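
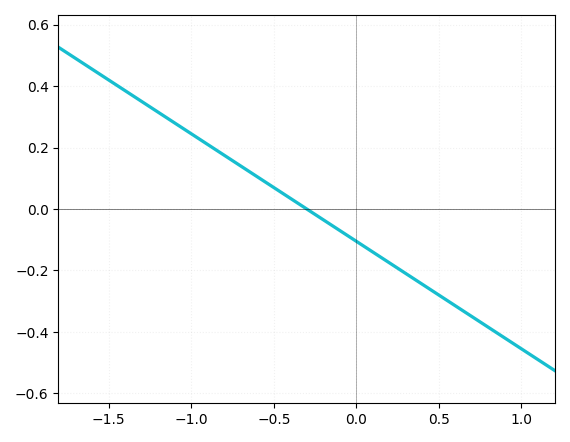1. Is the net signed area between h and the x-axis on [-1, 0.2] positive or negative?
positive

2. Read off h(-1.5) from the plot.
0.42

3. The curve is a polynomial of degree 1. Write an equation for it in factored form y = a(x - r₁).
y = -0.35(x + 0.3)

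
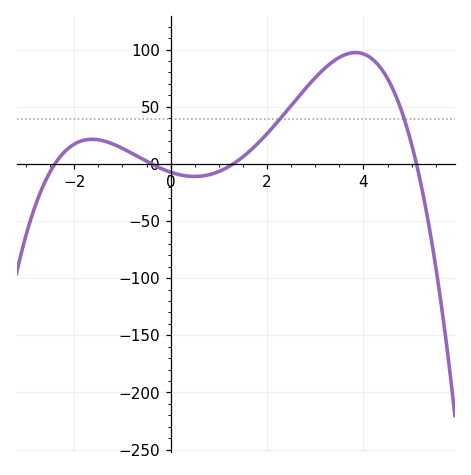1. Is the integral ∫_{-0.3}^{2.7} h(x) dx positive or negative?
positive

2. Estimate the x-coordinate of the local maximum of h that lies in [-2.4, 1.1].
-1.63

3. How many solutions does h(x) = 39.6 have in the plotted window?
2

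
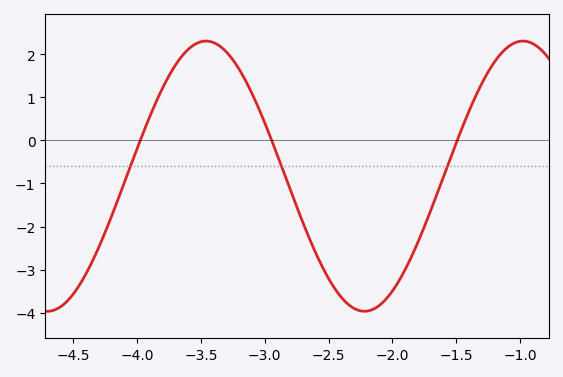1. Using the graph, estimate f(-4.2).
-1.76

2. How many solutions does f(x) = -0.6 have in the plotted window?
3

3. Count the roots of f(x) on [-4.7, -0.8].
3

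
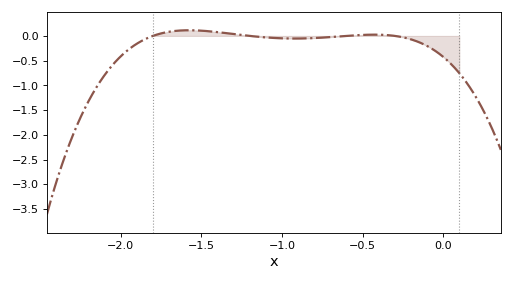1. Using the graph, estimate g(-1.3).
0.038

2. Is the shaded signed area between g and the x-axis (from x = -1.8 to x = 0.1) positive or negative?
negative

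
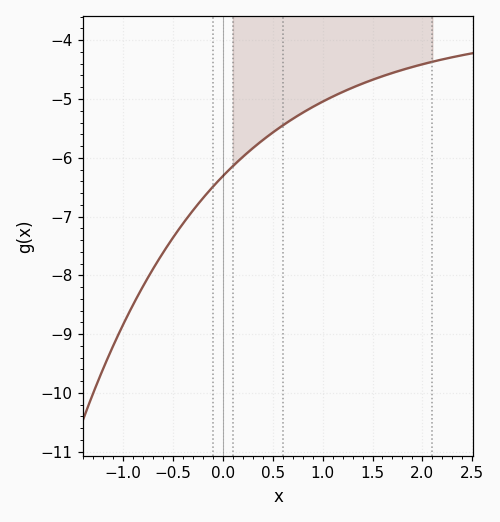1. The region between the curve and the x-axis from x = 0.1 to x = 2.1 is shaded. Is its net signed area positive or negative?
negative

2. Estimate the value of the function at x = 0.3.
-5.84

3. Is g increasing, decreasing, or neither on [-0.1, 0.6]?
increasing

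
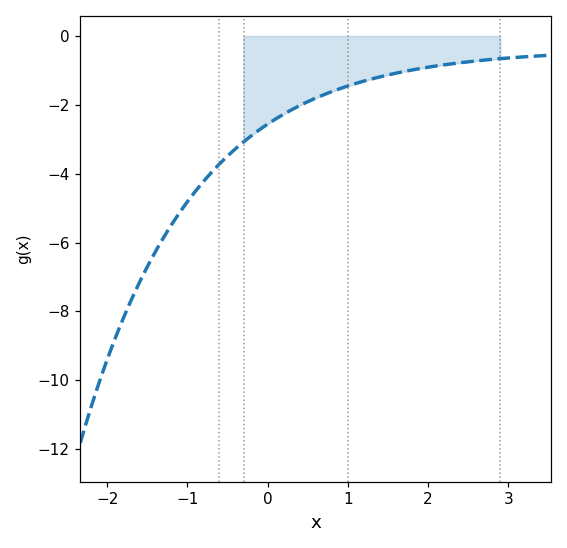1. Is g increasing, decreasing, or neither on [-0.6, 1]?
increasing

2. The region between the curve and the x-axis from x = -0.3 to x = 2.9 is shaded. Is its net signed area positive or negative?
negative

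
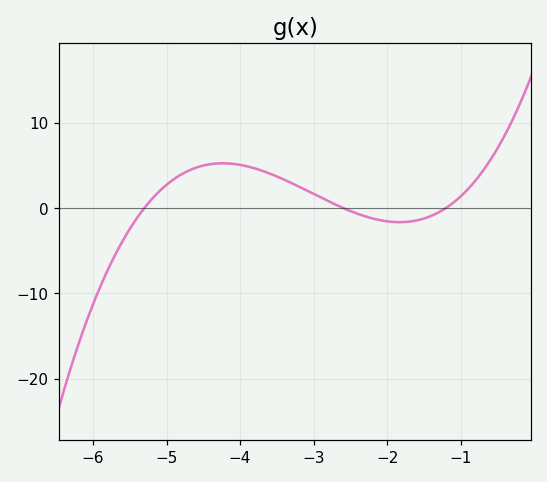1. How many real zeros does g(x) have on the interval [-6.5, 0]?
3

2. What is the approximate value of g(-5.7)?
-6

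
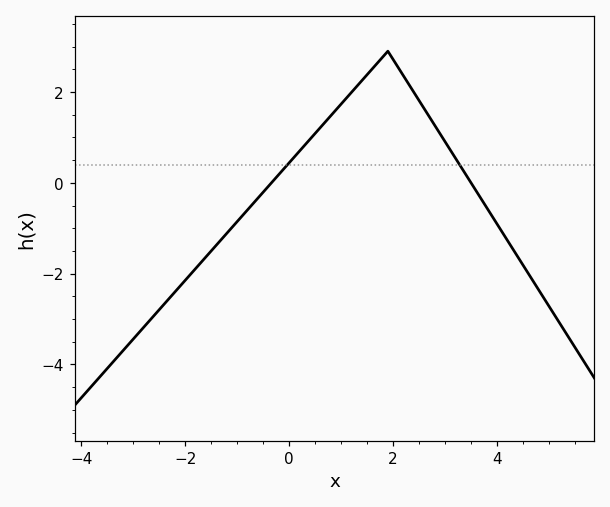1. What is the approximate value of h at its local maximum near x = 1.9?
2.8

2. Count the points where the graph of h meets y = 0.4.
2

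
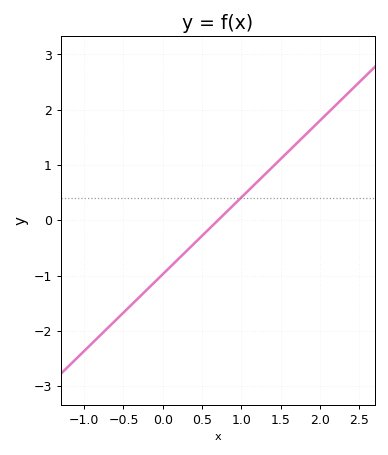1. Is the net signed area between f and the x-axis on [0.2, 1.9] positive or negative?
positive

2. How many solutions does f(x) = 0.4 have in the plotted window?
1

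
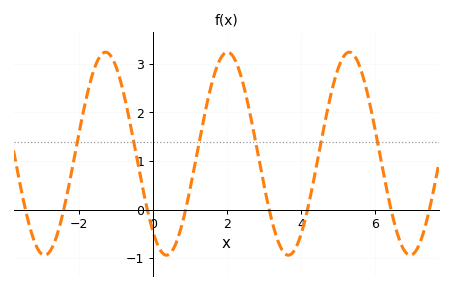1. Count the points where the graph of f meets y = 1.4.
6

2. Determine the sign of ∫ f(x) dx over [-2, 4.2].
positive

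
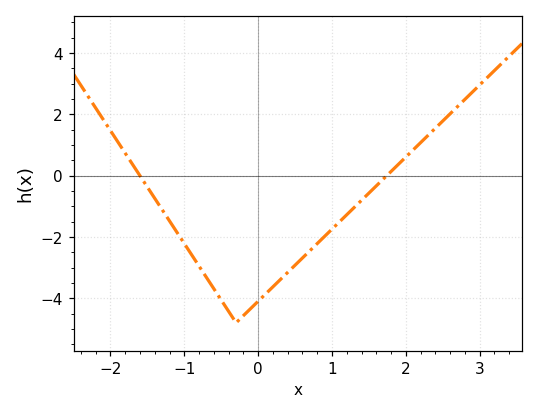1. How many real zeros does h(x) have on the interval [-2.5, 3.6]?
2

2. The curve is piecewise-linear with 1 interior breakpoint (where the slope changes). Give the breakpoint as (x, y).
(-0.3, -4.8)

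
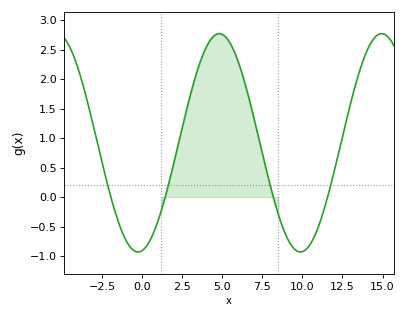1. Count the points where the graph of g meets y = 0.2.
4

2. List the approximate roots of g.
-2, 1.5, 8, 11.5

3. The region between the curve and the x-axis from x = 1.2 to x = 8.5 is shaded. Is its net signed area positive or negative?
positive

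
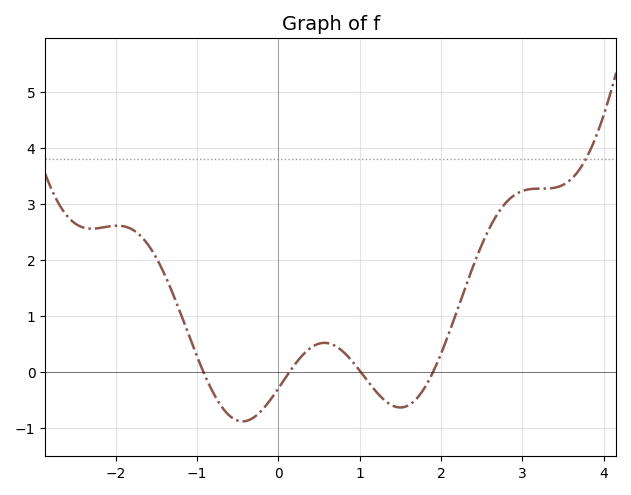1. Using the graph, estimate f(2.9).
3.16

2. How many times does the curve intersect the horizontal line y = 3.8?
1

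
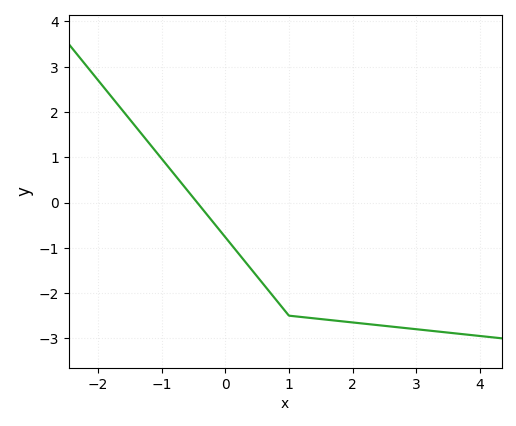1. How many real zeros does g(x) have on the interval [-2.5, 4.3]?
1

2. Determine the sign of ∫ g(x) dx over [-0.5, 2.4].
negative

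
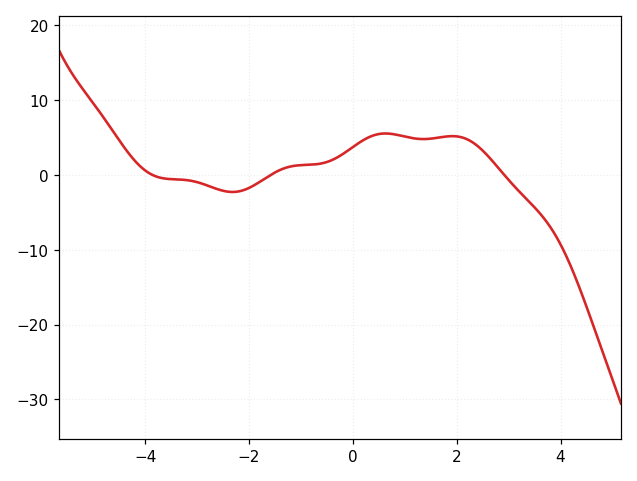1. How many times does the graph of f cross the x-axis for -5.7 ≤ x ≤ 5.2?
3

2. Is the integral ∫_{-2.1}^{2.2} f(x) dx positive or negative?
positive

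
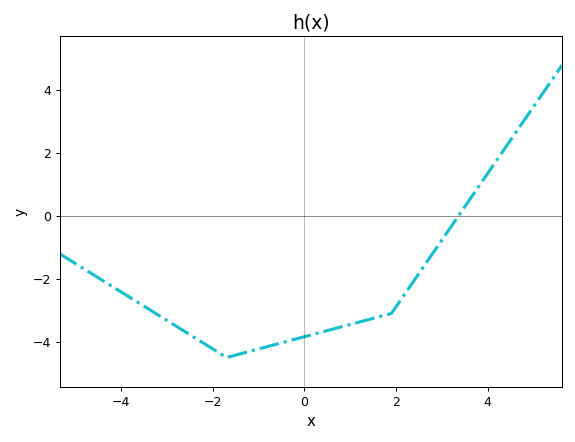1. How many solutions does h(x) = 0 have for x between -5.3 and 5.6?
1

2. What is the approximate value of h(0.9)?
-3.49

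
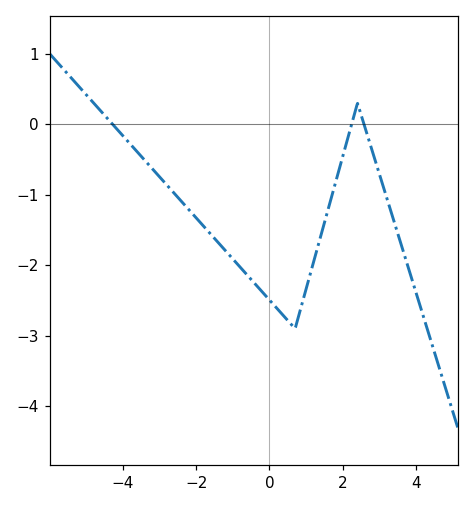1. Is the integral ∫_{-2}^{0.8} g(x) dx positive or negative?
negative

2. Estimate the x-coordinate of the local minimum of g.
0.699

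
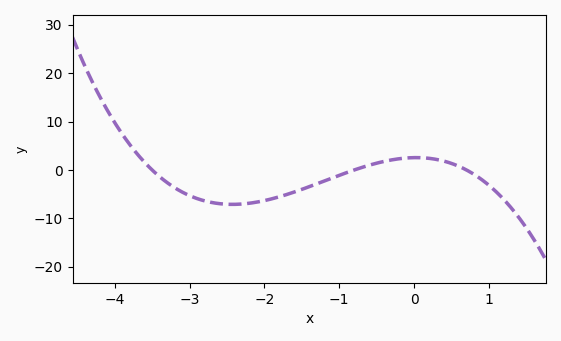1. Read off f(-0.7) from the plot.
1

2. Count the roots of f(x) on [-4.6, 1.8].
3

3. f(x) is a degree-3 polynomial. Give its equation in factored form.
y = -1.3(x + 3.5)(x + 0.8)(x - 0.7)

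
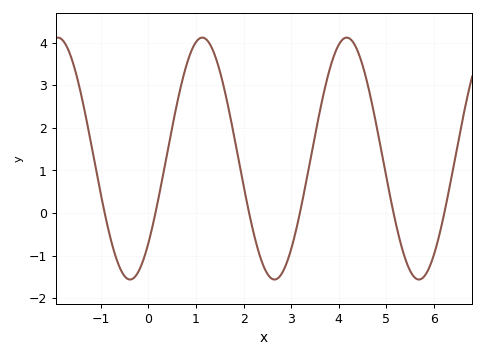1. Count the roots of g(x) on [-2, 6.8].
6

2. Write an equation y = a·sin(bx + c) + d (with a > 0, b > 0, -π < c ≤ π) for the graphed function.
y = 2.84sin(2.07x - 0.77) + 1.28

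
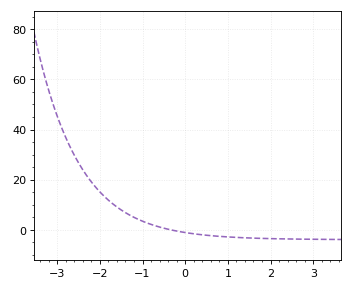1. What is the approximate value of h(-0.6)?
1.15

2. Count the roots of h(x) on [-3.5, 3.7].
1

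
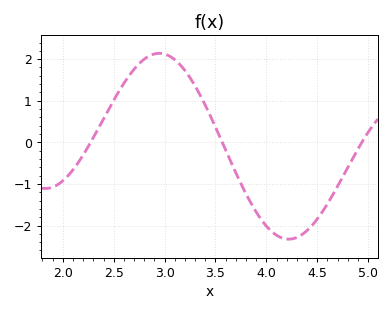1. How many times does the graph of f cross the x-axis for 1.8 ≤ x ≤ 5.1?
3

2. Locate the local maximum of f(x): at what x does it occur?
2.95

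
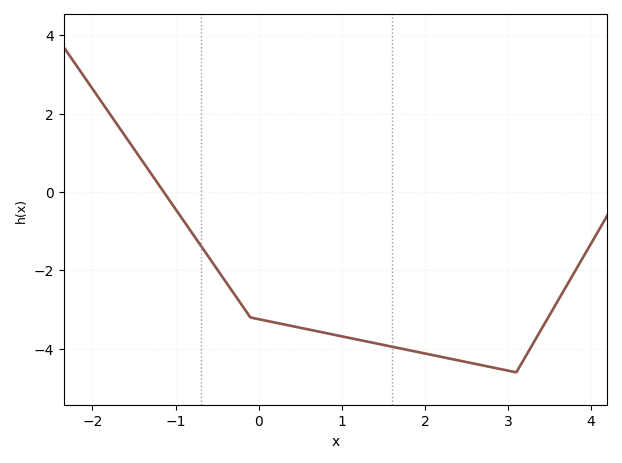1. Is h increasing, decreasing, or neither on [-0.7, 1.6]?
decreasing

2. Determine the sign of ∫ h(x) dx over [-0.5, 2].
negative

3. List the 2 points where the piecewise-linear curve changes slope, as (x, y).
(-0.1, -3.2); (3.1, -4.6)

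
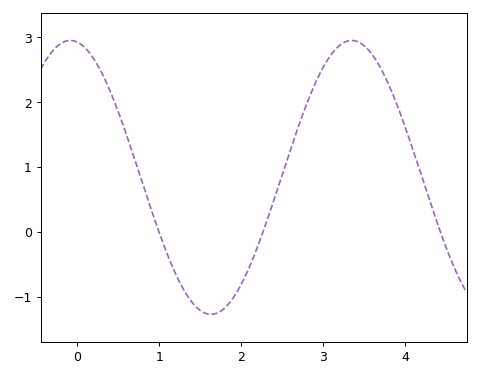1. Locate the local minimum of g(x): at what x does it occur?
1.6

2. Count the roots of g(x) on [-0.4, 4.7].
3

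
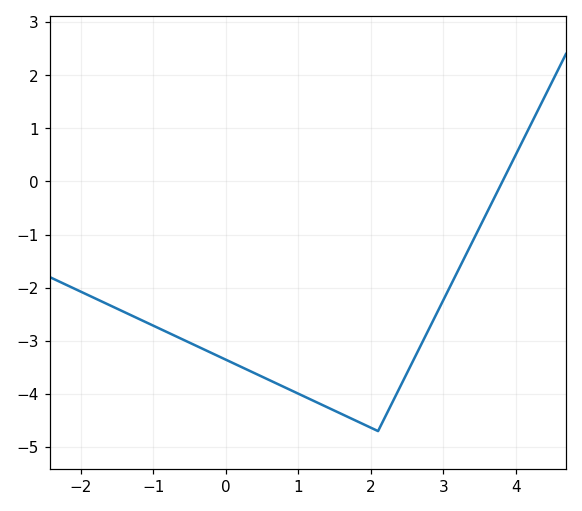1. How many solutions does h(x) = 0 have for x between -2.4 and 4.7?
1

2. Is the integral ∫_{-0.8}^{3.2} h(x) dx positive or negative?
negative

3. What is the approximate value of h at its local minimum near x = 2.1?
-4.7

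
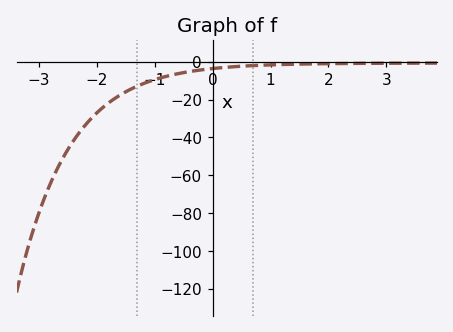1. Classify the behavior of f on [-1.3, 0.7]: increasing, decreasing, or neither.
increasing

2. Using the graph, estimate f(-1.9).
-24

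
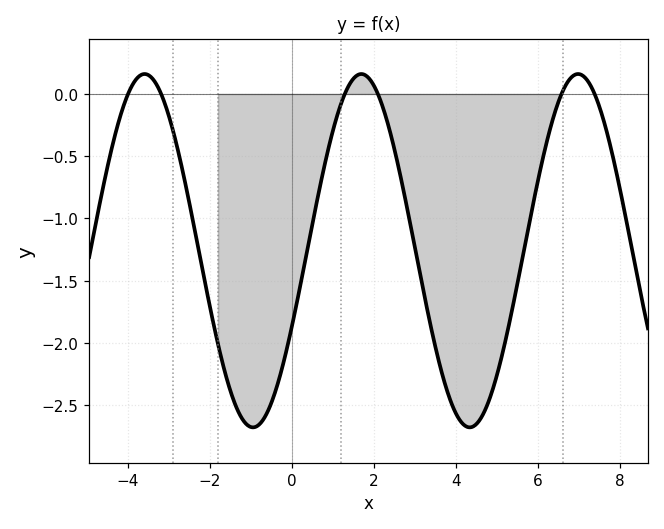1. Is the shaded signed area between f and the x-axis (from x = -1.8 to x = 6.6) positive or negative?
negative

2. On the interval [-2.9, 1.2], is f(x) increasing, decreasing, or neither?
neither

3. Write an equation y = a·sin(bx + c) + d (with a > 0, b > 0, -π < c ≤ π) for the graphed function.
y = 1.42sin(1.19x - 0.442) - 1.26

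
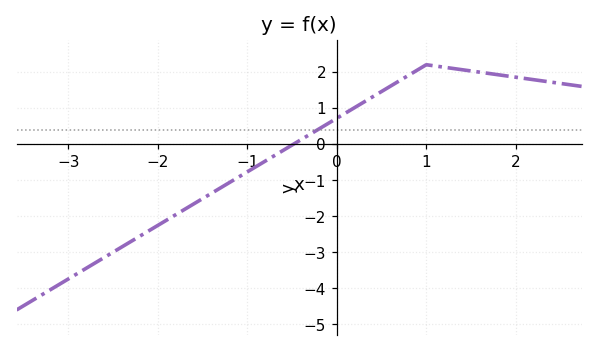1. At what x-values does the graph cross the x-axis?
-0.481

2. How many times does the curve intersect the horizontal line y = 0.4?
1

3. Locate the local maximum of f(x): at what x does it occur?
1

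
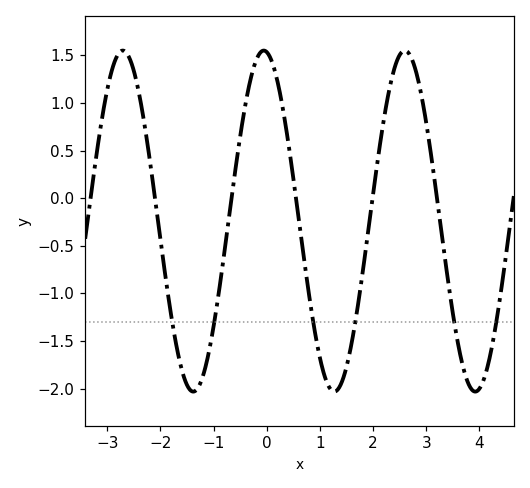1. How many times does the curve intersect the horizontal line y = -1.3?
6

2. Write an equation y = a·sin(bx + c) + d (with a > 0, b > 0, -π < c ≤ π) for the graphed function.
y = 1.79sin(2.4x + 1.7) - 0.24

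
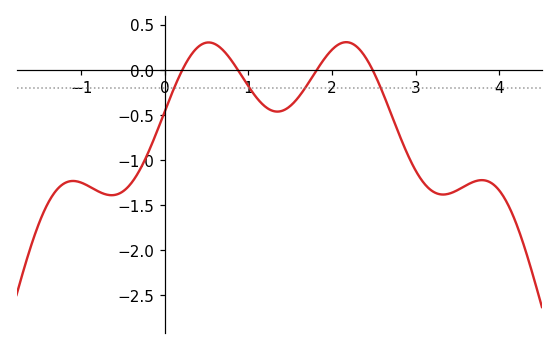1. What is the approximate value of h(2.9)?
-0.95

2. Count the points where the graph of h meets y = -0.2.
4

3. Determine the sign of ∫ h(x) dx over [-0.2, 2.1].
negative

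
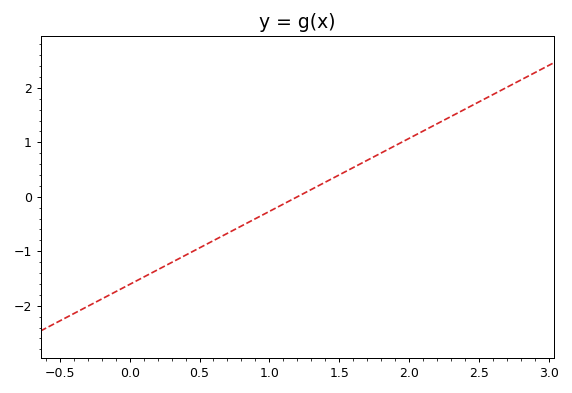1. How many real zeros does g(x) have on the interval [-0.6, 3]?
1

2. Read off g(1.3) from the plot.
0.1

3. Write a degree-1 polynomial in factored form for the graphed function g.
y = 1.34(x - 1.2)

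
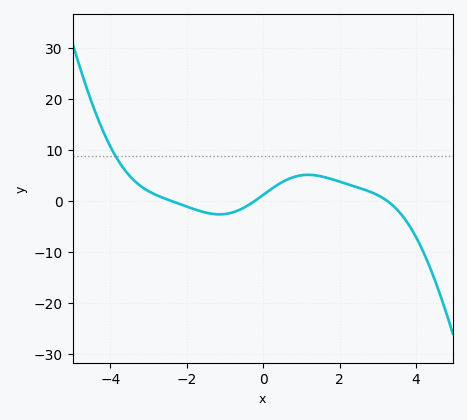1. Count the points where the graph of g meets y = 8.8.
1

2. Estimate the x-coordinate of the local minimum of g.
-1.2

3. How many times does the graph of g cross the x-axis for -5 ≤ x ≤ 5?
3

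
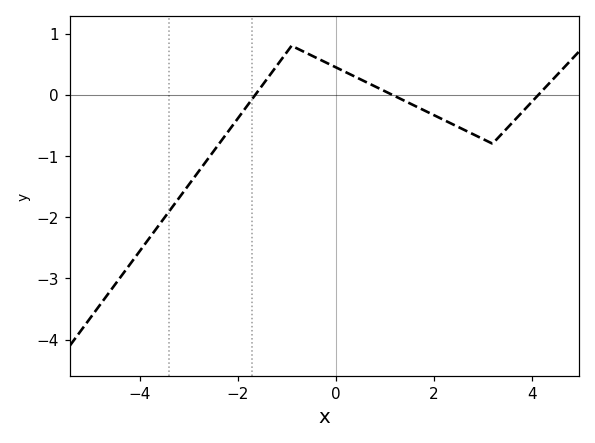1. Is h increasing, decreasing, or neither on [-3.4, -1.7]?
increasing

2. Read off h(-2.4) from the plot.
-0.8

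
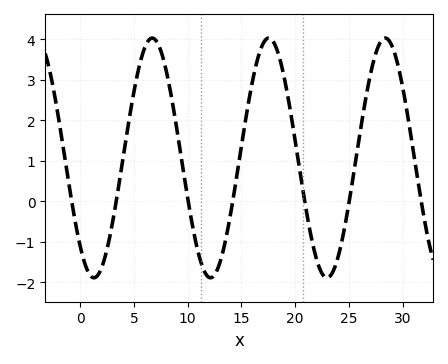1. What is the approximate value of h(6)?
3.8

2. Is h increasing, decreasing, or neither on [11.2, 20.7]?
neither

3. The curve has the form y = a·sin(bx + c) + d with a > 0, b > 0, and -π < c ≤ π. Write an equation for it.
y = 2.96sin(0.58x - 2.3) + 1.07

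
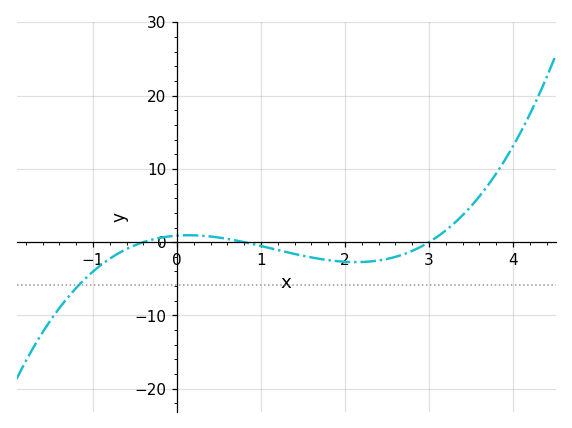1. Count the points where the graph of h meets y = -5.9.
1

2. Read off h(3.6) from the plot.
6.25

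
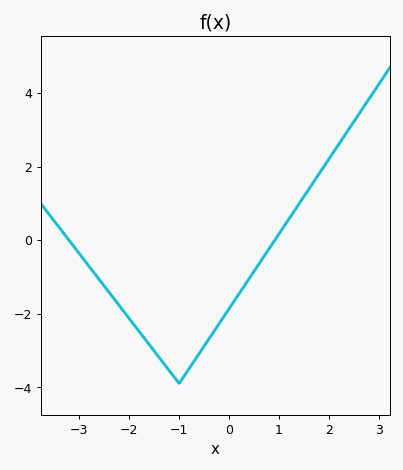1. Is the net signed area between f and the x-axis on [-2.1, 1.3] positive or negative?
negative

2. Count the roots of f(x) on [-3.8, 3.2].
2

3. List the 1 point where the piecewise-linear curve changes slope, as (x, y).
(-1, -3.9)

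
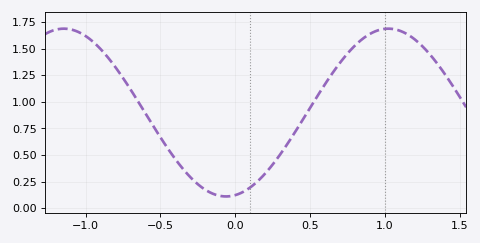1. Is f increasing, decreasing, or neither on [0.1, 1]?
increasing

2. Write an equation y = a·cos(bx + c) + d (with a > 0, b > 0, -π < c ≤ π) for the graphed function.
y = 0.79cos(2.9x - 2.96) + 0.9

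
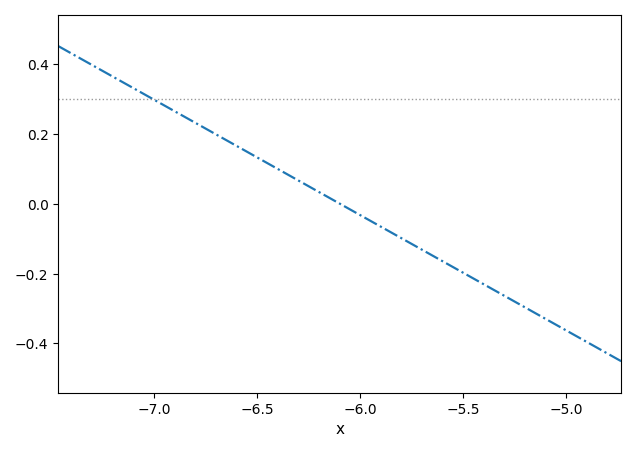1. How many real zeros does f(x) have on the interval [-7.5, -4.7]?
1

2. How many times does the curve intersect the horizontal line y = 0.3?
1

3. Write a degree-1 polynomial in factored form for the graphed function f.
y = -0.33(x + 6.1)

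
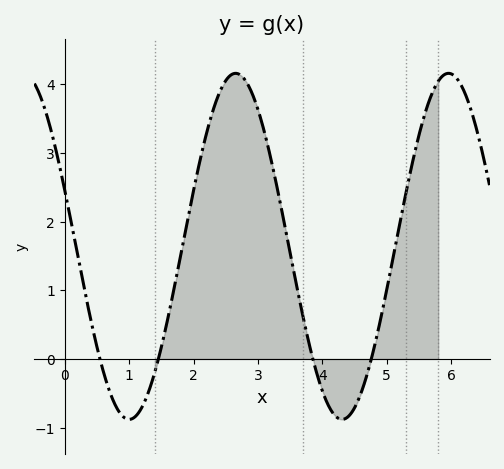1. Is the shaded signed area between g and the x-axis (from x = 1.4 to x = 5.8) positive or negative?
positive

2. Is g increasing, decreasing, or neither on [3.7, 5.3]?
neither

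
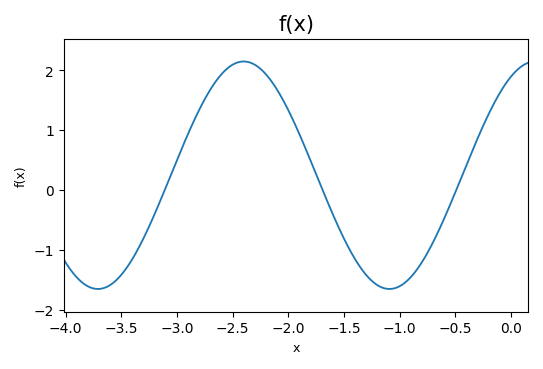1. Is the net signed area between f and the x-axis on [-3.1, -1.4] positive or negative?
positive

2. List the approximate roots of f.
-3.11, -1.69, -0.493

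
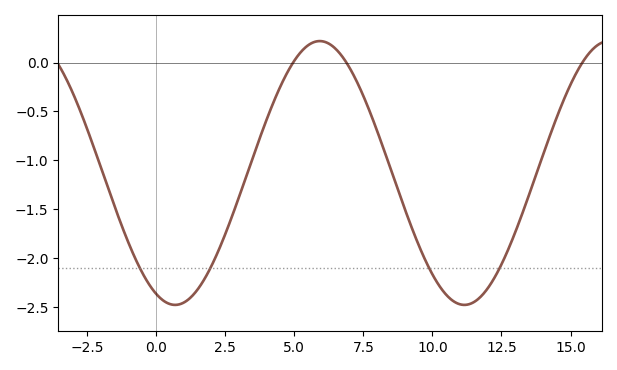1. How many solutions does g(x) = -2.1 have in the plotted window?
4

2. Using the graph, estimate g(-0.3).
-2.25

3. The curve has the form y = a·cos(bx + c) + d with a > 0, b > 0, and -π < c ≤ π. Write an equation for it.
y = 1.35cos(0.6x + 2.73) - 1.13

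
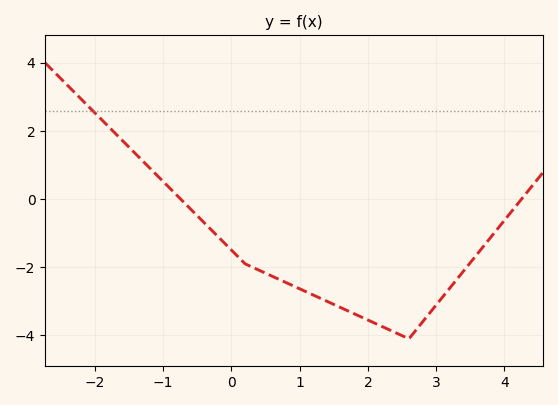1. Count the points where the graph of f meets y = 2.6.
1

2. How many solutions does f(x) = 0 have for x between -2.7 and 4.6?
2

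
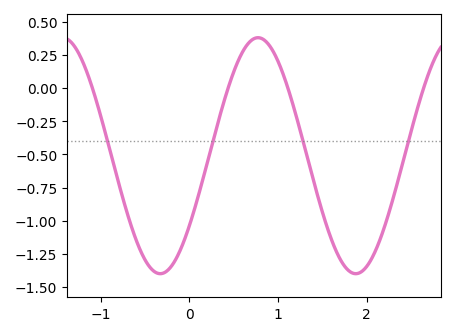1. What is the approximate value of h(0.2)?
-0.55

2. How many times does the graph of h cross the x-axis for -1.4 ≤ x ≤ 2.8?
4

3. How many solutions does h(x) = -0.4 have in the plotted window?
4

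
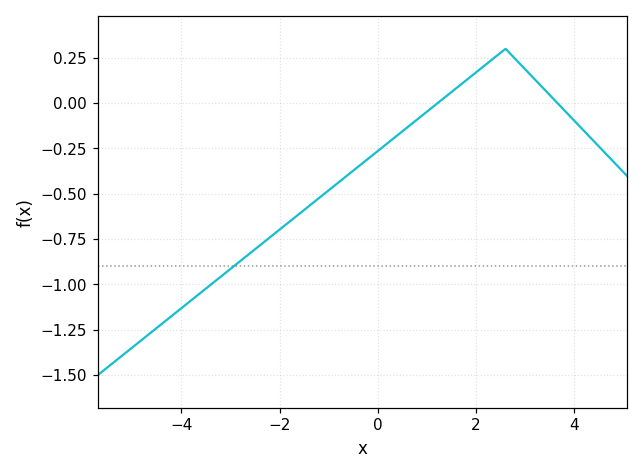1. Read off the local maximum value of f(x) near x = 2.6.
0.299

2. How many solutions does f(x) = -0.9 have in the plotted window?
1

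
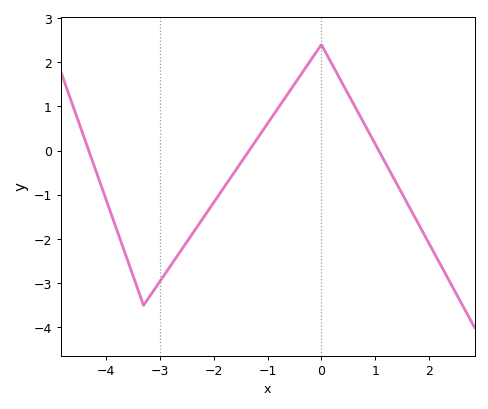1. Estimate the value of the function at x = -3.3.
-3.5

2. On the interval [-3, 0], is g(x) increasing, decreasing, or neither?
increasing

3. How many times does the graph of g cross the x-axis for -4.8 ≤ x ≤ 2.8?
3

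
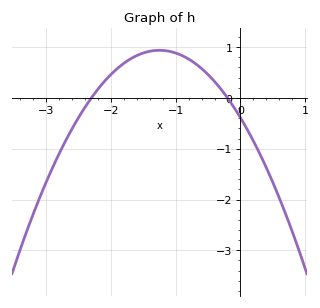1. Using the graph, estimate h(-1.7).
0.765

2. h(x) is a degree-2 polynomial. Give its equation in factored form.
y = -0.85(x + 2.3)(x + 0.2)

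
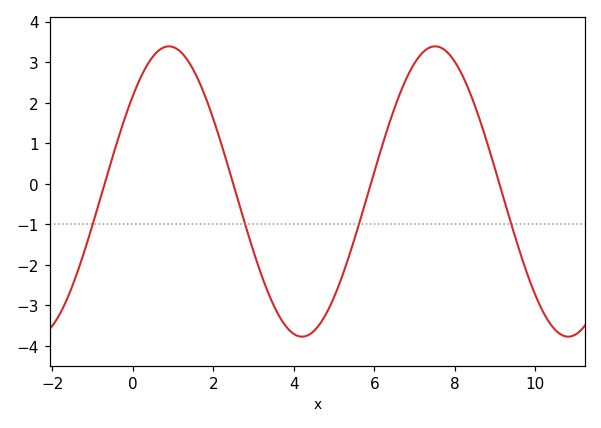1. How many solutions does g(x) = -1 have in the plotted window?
4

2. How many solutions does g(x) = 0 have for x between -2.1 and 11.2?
4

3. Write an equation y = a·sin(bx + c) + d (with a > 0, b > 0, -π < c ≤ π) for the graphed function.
y = 3.58sin(0.95x + 0.72) - 0.19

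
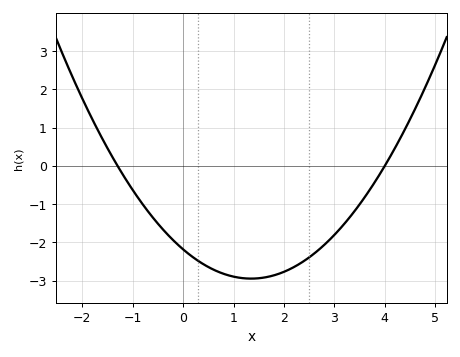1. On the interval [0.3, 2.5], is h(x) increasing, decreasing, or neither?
neither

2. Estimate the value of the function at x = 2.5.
-2.4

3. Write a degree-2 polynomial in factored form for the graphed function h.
y = 0.42(x + 1.3)(x - 4)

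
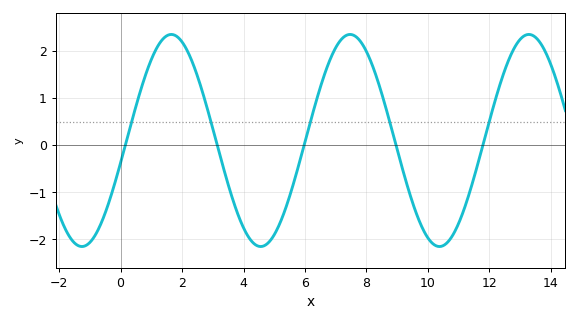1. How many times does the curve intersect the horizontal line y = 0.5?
5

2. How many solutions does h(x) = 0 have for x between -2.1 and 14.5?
5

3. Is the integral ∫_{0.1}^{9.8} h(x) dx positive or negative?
positive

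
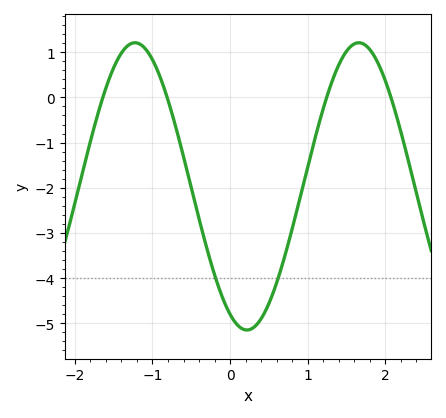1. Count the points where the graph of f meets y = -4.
2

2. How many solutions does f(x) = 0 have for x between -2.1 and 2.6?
4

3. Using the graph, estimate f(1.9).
0.8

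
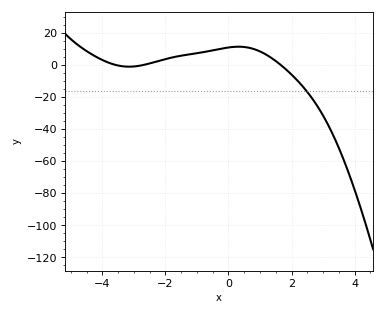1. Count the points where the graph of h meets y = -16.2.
1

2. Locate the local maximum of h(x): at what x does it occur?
0.323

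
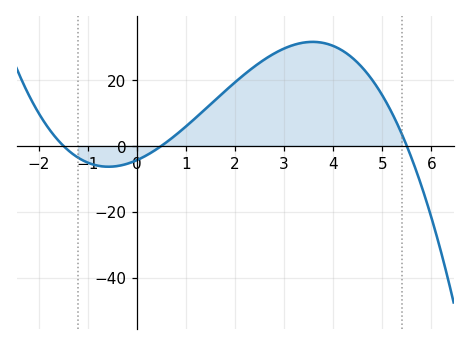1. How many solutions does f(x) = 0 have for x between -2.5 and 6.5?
3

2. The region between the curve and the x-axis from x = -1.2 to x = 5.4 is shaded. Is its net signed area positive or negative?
positive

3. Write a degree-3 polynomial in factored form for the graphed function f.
y = -1.05(x + 1.5)(x - 0.5)(x - 5.5)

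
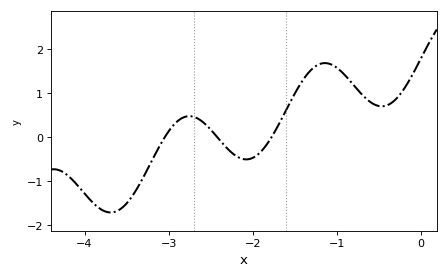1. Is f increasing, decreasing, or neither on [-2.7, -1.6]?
neither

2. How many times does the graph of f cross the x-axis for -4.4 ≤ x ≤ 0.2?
3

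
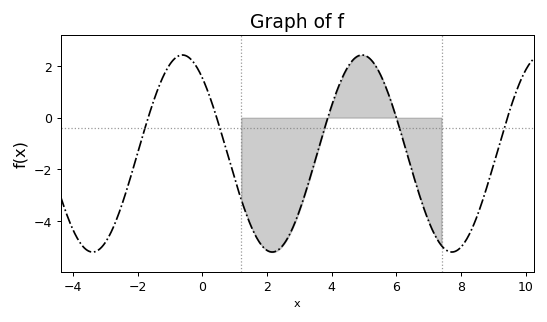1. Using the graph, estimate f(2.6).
-4.8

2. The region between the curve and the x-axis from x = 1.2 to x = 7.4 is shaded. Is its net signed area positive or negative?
negative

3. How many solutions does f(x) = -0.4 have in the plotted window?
5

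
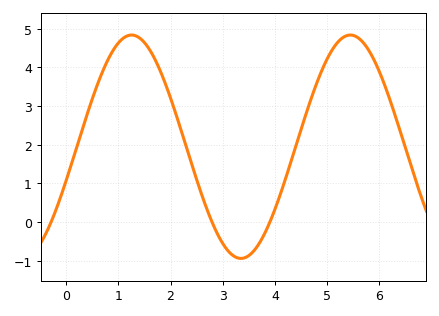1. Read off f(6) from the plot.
3.89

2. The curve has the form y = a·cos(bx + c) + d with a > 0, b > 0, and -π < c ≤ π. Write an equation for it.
y = 2.89cos(1.5x - 1.88) + 1.95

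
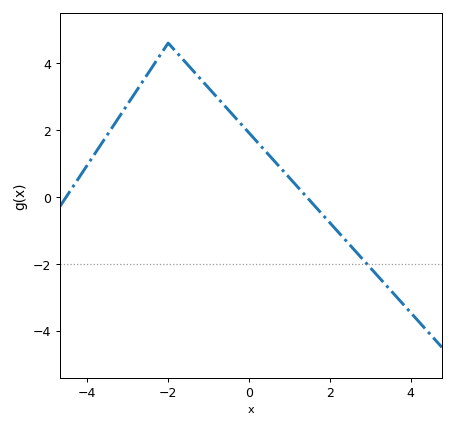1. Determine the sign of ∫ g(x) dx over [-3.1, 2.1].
positive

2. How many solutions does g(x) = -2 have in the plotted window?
1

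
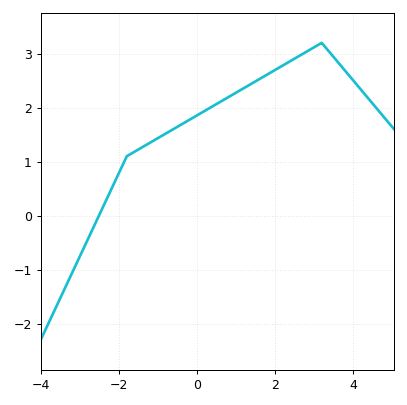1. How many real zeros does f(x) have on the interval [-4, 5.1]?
1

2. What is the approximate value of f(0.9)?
2.2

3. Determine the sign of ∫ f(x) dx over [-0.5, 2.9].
positive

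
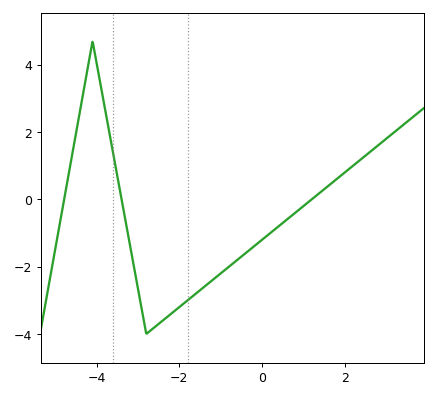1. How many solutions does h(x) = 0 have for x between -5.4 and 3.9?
3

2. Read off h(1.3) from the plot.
0.093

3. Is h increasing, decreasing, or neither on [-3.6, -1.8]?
neither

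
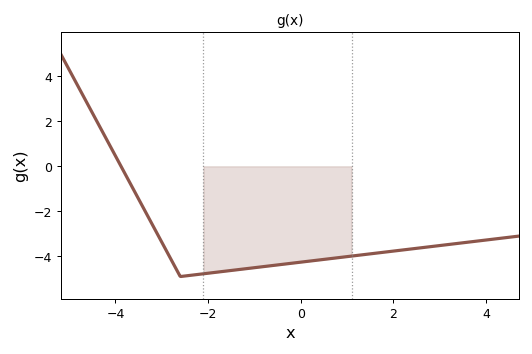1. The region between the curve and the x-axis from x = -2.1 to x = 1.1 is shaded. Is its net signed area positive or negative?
negative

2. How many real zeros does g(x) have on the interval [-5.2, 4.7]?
1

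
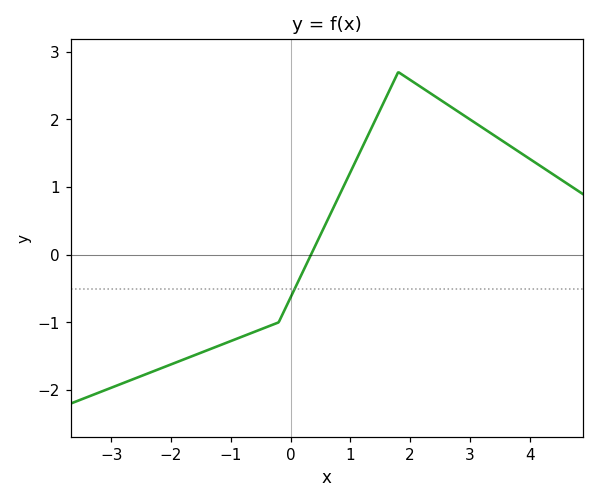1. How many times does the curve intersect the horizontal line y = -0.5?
1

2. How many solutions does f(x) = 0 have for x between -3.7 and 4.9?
1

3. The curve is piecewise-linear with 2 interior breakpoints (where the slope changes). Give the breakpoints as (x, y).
(-0.2, -1); (1.8, 2.7)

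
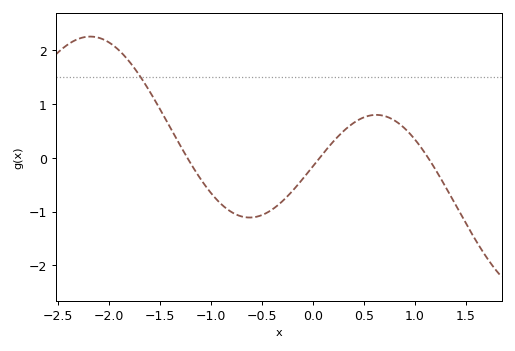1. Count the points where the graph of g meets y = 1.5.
1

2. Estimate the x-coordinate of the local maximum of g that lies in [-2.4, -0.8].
-2.18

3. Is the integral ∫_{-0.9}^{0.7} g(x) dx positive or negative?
negative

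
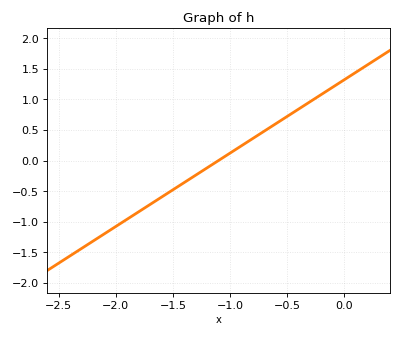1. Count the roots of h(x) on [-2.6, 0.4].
1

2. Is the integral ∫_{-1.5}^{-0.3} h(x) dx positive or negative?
positive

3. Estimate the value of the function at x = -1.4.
-0.36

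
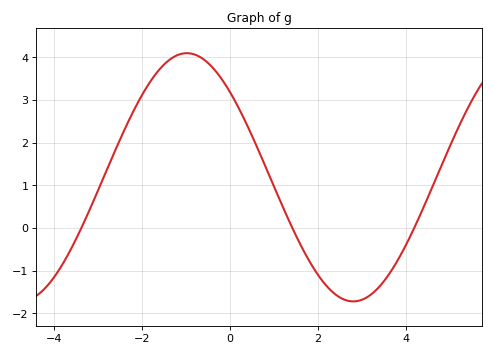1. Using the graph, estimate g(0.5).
2.17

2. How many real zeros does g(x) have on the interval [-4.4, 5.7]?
3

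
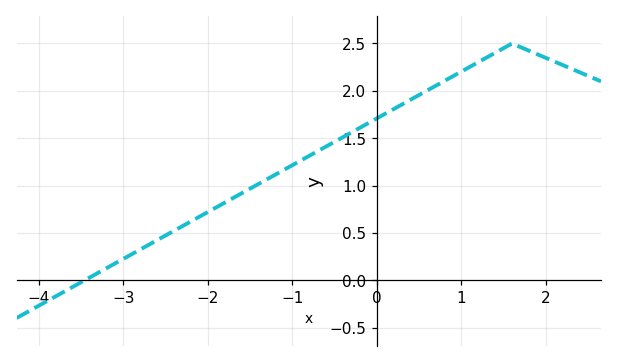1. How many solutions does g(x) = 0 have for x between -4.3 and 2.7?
1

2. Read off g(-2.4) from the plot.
0.521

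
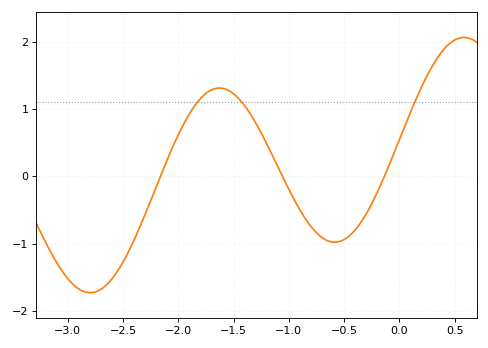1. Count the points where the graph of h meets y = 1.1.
3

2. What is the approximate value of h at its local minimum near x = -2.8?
-1.73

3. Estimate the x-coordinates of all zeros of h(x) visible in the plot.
-2.16, -1.06, -0.135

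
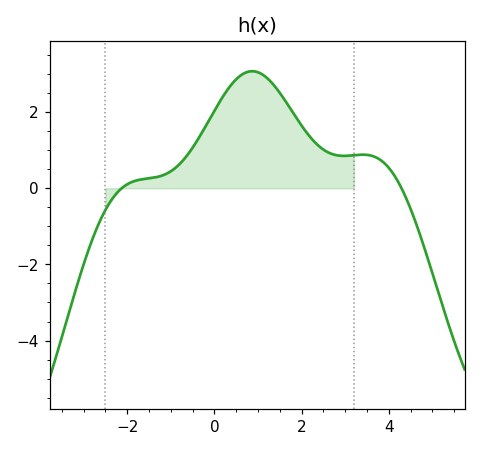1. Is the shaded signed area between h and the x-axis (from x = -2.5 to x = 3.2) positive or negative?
positive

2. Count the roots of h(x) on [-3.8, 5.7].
2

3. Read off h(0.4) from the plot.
2.74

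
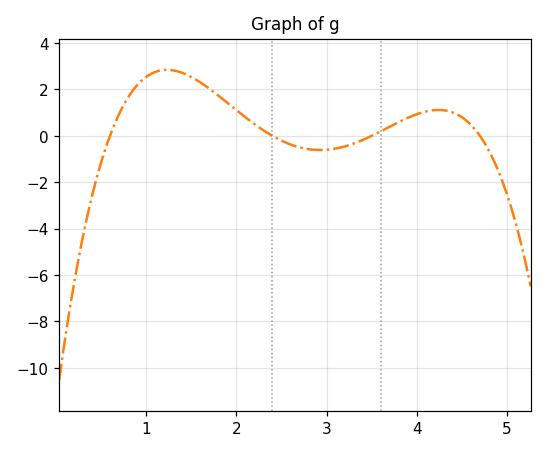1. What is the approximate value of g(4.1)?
1.05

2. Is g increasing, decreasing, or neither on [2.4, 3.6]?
neither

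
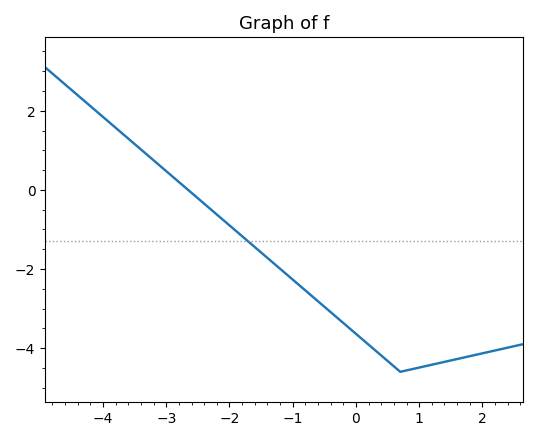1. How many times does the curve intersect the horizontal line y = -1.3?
1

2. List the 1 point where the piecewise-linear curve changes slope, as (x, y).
(0.7, -4.6)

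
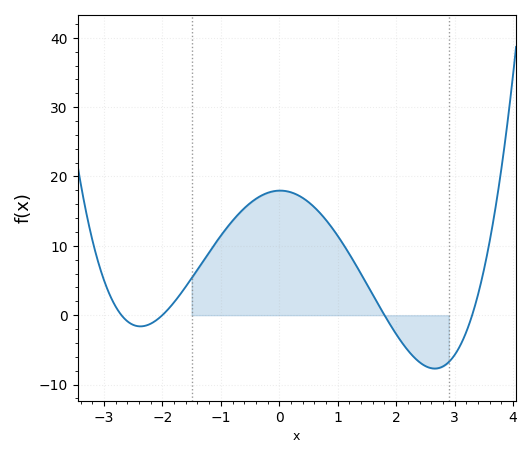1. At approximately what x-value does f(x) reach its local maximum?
0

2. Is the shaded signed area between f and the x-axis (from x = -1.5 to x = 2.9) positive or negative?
positive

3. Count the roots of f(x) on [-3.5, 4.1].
4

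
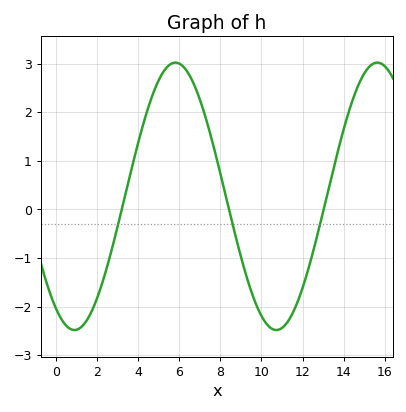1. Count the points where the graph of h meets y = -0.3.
3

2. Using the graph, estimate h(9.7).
-1.9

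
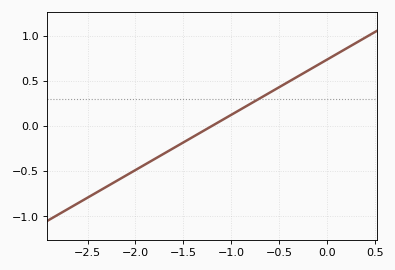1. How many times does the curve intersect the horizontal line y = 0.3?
1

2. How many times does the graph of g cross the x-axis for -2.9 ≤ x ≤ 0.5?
1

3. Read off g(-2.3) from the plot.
-0.671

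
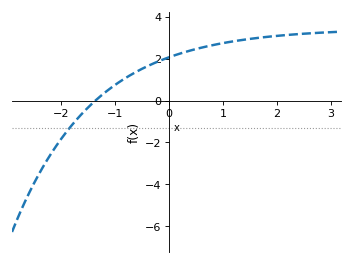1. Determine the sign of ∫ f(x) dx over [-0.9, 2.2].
positive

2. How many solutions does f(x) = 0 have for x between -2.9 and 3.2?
1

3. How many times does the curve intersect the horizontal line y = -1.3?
1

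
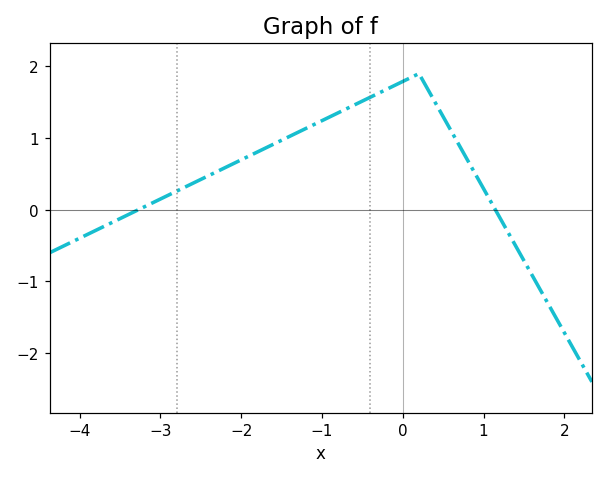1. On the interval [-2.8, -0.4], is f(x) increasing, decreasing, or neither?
increasing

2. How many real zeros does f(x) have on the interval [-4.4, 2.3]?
2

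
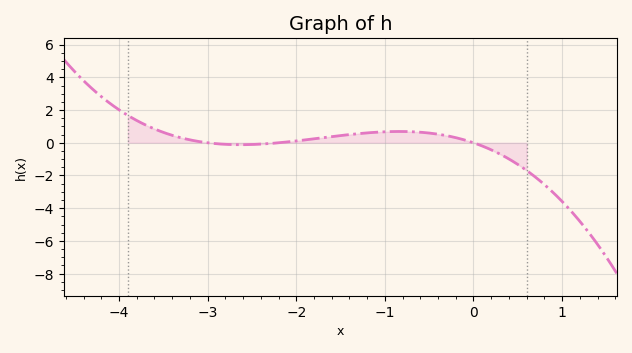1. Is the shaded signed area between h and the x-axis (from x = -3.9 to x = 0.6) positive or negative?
positive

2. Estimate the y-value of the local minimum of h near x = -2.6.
-0.2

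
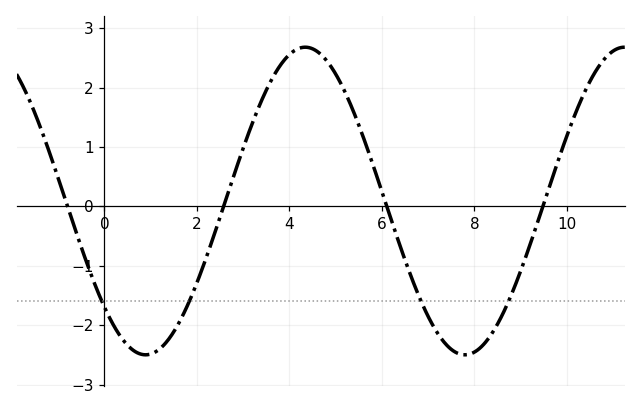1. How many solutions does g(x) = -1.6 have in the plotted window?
4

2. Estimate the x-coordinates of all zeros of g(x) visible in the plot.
-0.798, 2.58, 6.11, 9.48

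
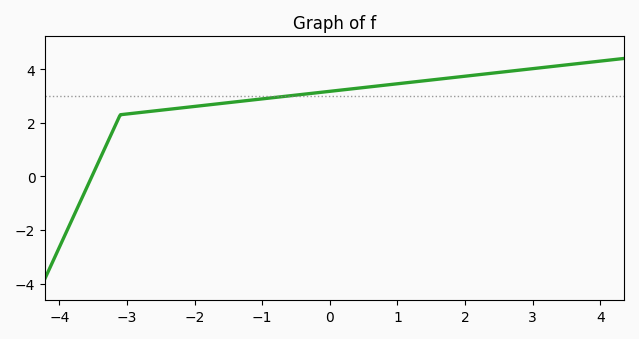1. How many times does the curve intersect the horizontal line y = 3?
1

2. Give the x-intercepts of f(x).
-3.6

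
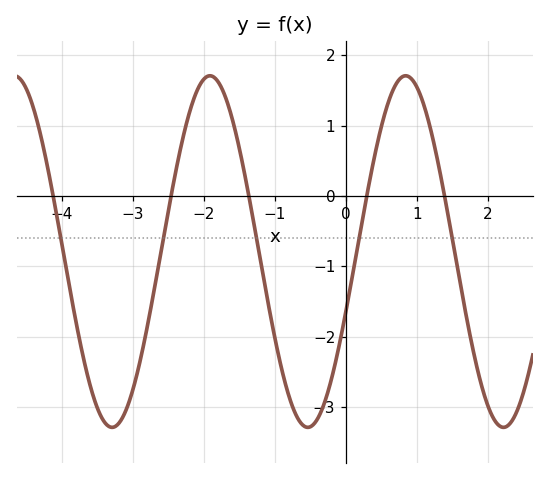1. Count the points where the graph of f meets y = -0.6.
5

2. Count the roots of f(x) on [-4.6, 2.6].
5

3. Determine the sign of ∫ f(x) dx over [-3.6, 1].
negative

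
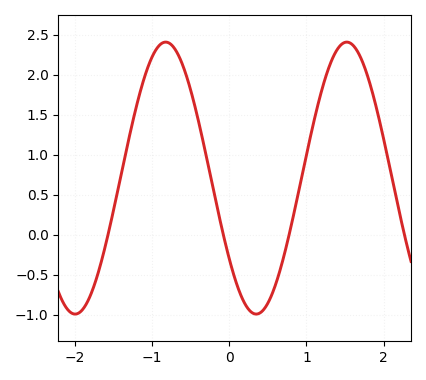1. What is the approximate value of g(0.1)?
-0.621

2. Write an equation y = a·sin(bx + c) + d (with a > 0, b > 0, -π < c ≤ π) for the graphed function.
y = 1.7sin(2.68x - 2.51) + 0.71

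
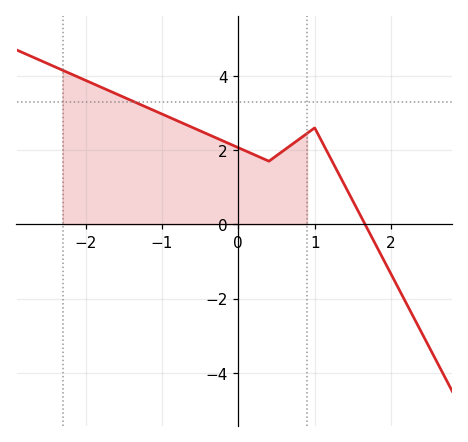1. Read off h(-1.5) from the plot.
3.43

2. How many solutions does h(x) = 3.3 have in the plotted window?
1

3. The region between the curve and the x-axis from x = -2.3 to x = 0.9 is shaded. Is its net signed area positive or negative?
positive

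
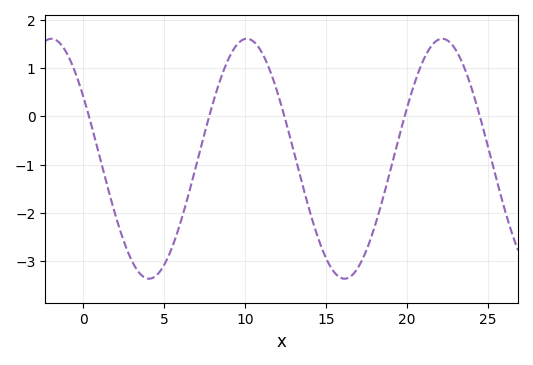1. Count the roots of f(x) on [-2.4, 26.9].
5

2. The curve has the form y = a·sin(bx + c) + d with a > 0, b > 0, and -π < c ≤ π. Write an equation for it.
y = 2.49sin(0.52x + 2.6) - 0.88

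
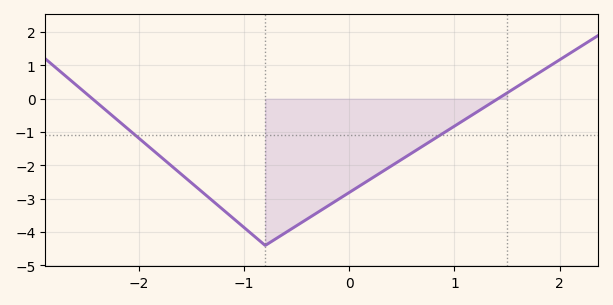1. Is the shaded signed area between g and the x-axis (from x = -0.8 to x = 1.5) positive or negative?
negative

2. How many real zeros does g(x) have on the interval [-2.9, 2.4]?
2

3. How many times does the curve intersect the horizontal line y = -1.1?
2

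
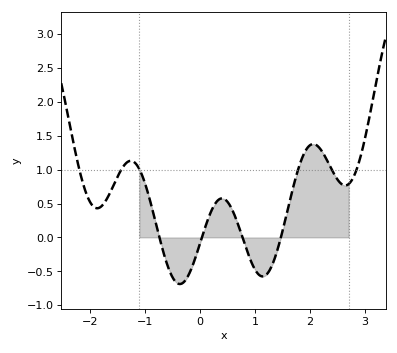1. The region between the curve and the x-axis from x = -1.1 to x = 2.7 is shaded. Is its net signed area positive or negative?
positive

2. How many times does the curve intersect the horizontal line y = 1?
6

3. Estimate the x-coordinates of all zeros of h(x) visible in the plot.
-0.735, 0.036, 0.773, 1.47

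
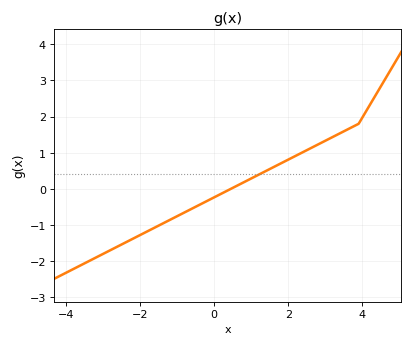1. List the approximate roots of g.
0.454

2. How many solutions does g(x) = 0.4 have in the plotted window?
1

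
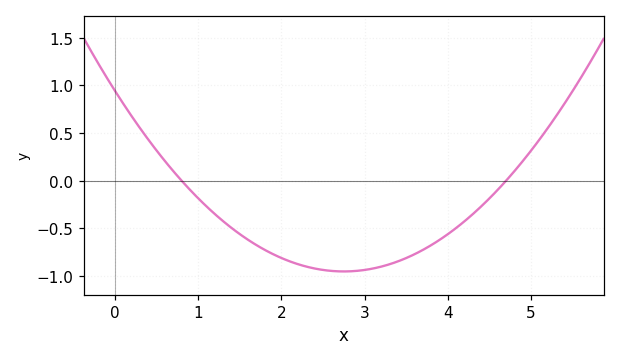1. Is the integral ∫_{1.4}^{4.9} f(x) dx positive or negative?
negative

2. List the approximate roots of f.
0.8, 4.7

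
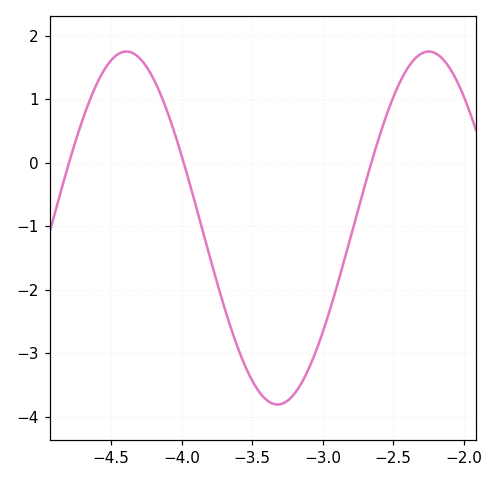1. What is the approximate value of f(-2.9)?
-1.96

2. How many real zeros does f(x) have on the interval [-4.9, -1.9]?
3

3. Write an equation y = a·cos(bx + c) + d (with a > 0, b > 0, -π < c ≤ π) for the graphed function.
y = 2.78cos(2.93x + 0.302) - 1.03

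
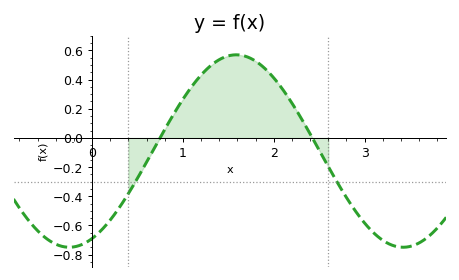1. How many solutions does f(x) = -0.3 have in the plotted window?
2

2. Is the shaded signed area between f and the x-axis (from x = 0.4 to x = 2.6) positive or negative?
positive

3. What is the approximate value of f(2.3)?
0.136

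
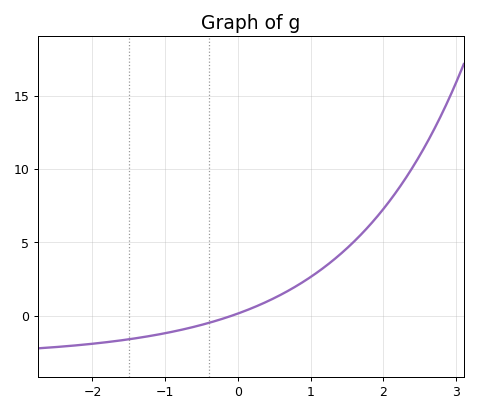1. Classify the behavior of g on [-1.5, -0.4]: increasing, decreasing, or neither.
increasing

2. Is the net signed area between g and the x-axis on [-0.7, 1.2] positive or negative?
positive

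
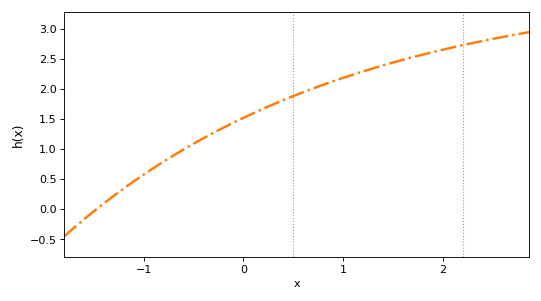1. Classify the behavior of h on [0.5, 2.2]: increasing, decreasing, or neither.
increasing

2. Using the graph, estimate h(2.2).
2.75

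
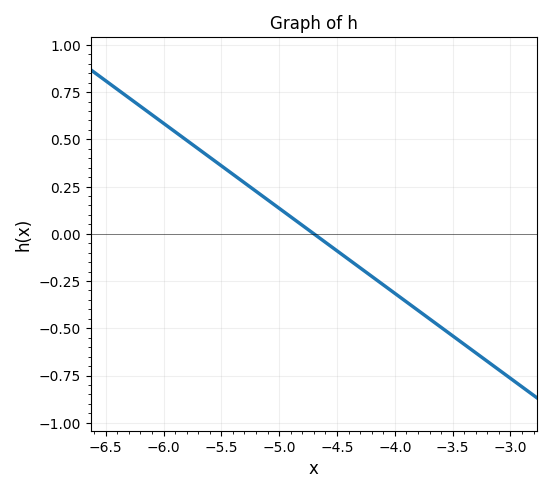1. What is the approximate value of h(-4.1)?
-0.27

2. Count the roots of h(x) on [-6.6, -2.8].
1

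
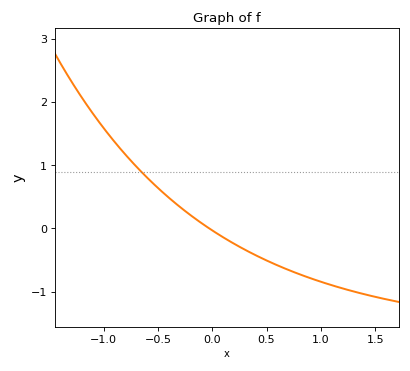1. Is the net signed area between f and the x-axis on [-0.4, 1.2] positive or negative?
negative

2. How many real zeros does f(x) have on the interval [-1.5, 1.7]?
1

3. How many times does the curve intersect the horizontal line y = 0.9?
1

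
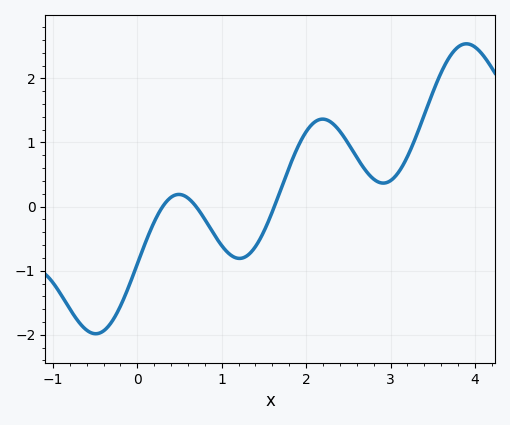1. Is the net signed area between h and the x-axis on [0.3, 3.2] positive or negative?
positive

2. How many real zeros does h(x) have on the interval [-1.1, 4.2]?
3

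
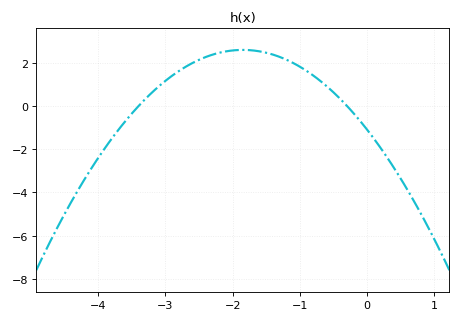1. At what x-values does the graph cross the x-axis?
-3.4, -0.3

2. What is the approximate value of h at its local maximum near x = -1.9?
2.6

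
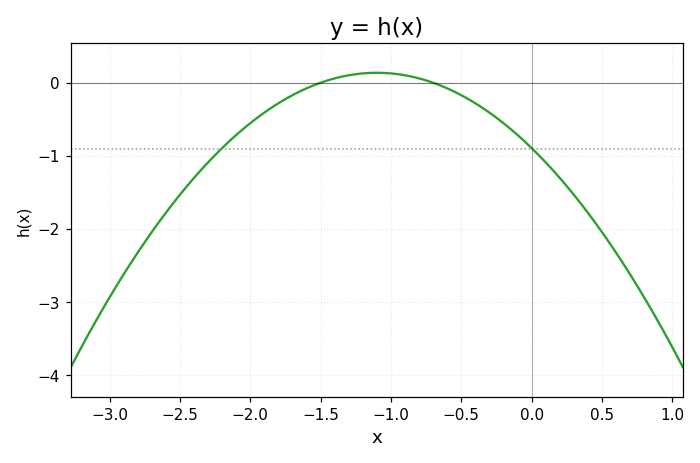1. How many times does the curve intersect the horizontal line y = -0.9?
2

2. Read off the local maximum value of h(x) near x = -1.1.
0.136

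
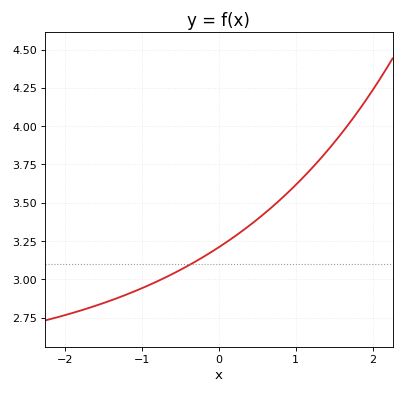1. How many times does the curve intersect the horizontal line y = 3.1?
1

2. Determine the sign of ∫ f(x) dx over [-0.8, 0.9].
positive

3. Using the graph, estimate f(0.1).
3.24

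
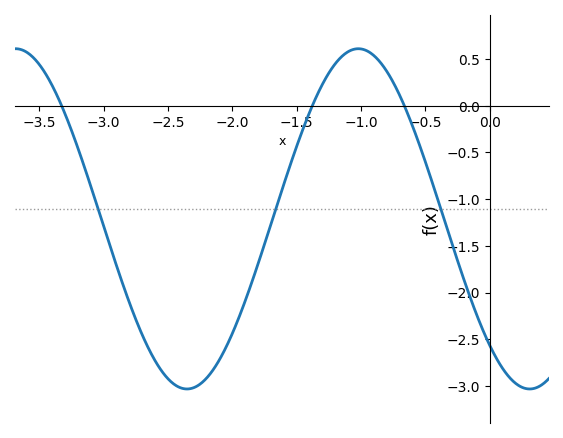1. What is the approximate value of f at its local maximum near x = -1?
0.61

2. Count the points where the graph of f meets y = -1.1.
3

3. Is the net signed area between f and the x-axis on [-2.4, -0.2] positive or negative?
negative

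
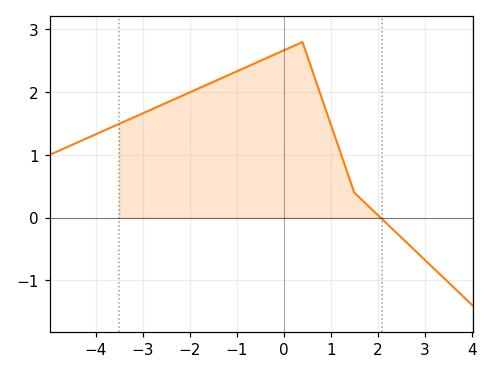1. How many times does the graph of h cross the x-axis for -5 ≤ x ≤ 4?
1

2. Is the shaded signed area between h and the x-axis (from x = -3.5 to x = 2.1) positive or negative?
positive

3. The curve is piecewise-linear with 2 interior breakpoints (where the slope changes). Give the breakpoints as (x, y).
(0.4, 2.8); (1.5, 0.4)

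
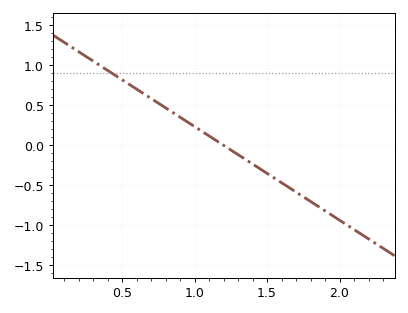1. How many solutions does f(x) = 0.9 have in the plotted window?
1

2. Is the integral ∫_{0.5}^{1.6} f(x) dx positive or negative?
positive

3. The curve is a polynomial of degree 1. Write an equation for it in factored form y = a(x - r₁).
y = -1.17(x - 1.2)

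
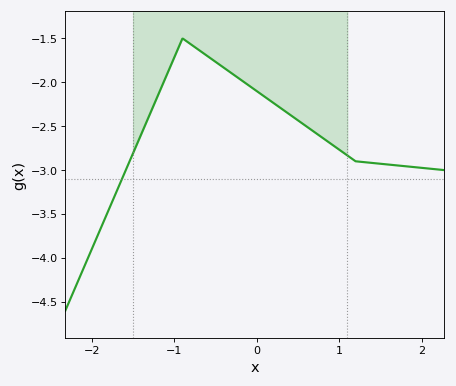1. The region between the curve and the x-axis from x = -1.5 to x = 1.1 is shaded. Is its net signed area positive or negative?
negative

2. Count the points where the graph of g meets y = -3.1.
1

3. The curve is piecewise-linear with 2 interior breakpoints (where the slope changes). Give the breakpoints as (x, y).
(-0.9, -1.5); (1.2, -2.9)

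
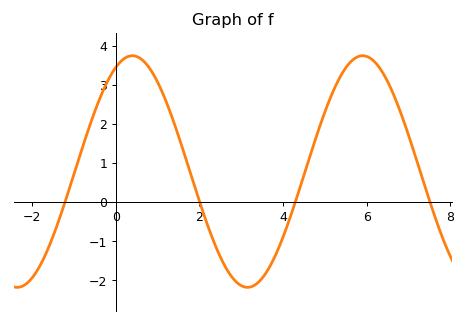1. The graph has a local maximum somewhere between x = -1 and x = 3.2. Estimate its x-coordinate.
0.396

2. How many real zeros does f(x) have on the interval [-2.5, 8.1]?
4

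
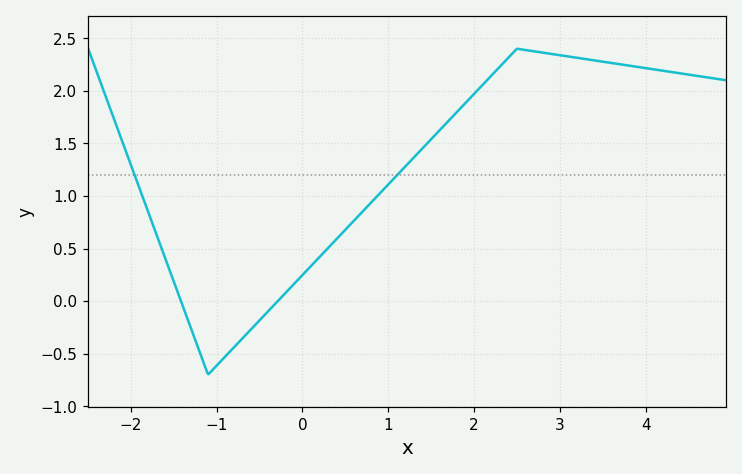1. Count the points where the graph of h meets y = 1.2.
2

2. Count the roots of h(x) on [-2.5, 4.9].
2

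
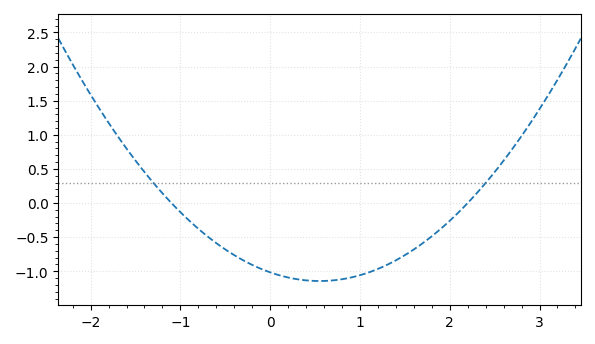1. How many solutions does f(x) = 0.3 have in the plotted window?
2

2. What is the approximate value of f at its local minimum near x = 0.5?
-1.14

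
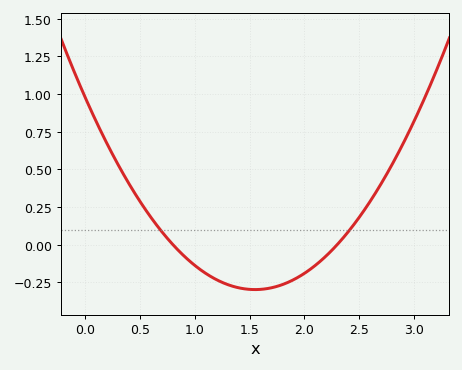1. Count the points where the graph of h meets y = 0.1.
2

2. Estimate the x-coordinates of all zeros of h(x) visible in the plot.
0.8, 2.3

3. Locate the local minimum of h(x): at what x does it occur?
1.55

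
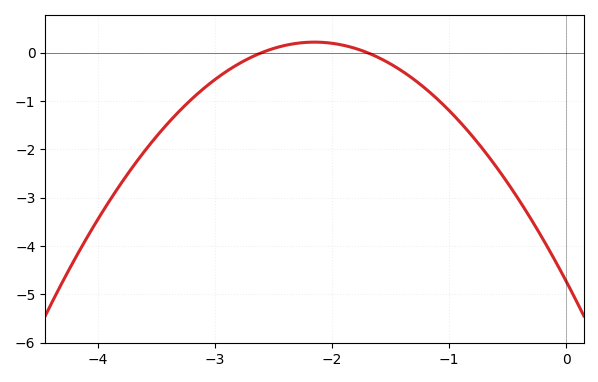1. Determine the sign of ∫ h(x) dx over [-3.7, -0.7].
negative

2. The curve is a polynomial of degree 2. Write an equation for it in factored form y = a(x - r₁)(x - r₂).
y = -1.07(x + 2.6)(x + 1.7)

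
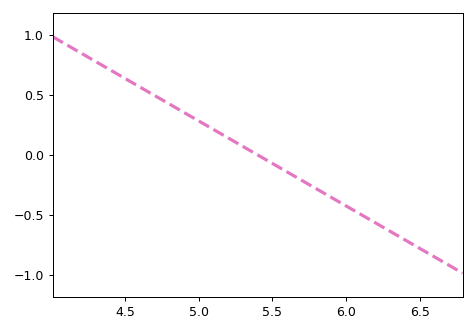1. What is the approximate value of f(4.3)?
0.781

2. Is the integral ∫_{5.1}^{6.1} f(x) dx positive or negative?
negative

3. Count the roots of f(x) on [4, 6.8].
1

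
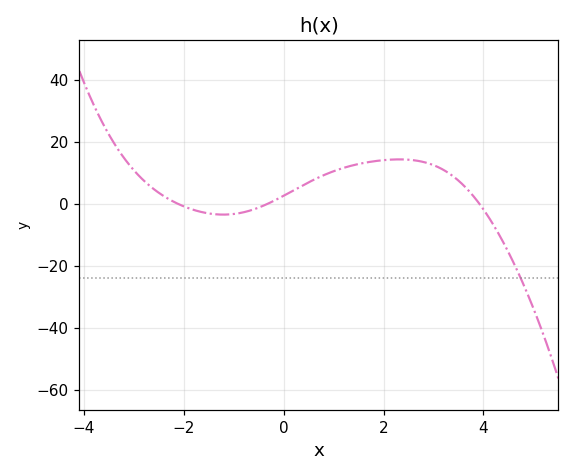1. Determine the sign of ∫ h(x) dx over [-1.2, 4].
positive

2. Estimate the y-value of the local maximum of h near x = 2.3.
14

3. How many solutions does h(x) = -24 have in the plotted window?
1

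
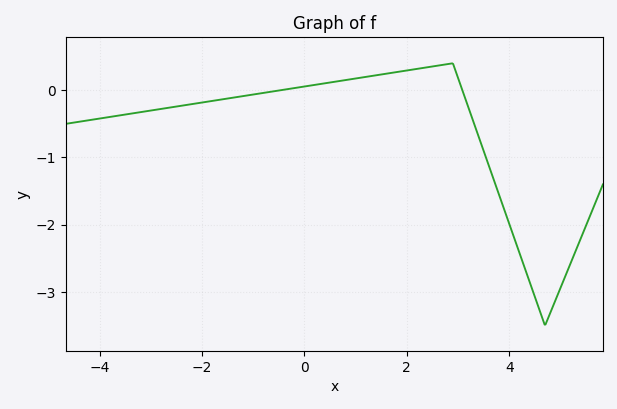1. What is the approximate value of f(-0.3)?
0.019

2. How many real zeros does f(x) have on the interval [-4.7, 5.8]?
2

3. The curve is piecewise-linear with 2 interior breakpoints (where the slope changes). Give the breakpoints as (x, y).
(2.9, 0.4); (4.7, -3.5)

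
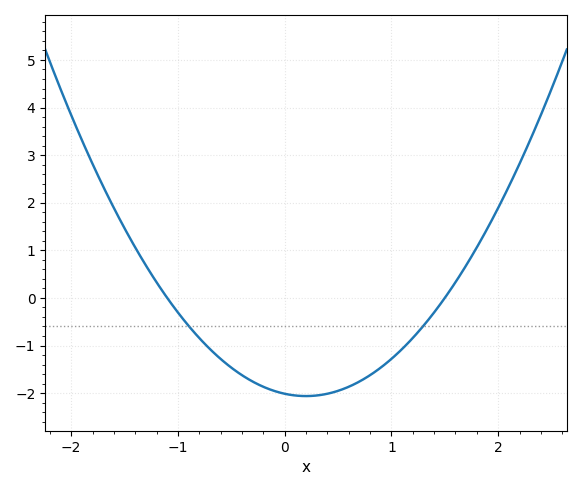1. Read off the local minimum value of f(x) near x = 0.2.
-2.06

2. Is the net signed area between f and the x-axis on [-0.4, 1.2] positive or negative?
negative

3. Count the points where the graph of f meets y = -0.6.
2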